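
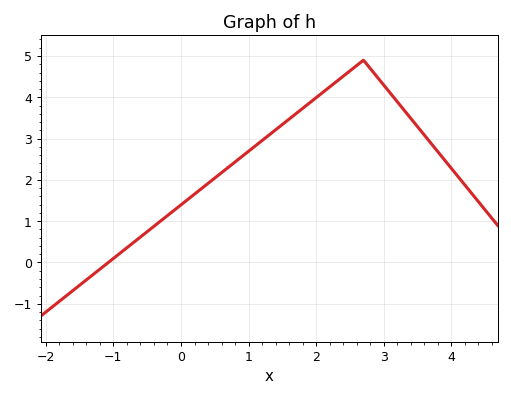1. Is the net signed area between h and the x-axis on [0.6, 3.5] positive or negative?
positive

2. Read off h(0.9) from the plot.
2.56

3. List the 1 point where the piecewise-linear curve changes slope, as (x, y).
(2.7, 4.9)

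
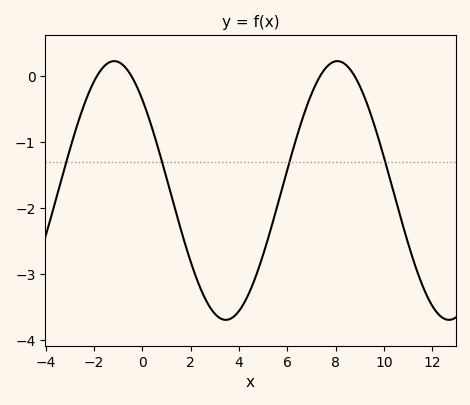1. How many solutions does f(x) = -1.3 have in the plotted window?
4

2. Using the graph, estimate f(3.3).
-3.68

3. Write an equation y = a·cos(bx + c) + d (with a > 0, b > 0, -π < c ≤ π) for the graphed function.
y = 1.96cos(0.68x + 0.792) - 1.73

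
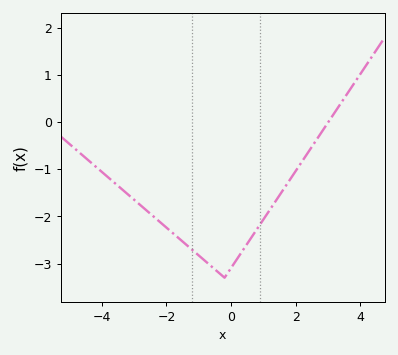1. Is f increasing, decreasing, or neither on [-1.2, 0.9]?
neither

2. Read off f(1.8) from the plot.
-1.24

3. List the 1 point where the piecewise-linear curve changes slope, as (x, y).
(-0.2, -3.3)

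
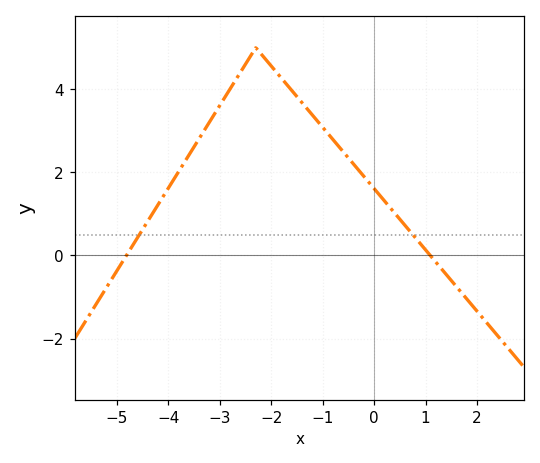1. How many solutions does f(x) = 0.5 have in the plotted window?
2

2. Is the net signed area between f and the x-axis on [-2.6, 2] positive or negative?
positive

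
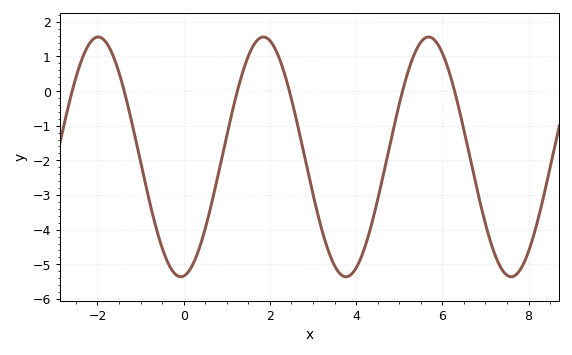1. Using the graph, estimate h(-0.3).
-5.11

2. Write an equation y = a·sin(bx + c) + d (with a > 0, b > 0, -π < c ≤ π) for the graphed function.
y = 3.46sin(1.64x - 1.46) - 1.9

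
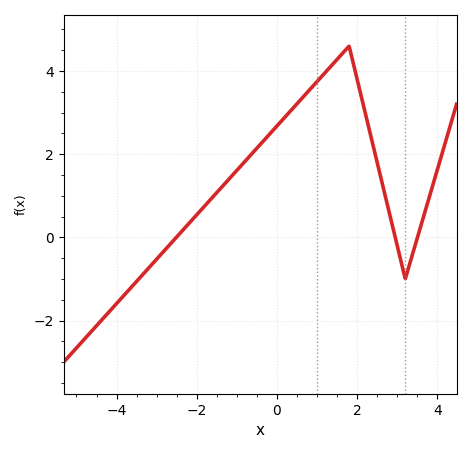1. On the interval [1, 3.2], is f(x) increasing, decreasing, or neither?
neither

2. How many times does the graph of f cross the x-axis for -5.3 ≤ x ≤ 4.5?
3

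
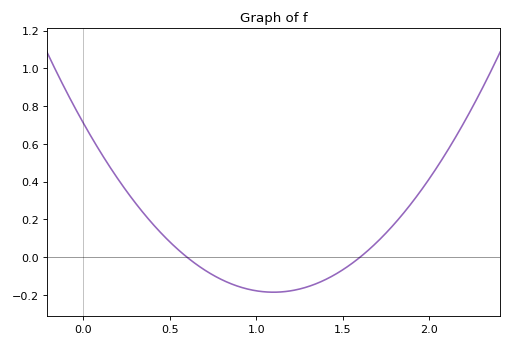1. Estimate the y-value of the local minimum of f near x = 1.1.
-0.18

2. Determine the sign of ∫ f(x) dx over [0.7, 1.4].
negative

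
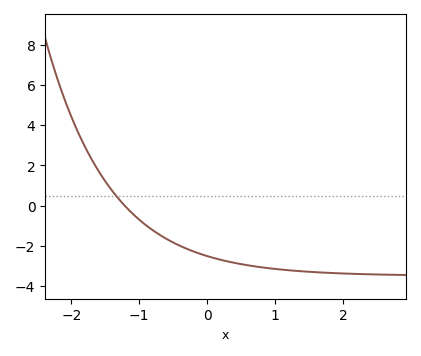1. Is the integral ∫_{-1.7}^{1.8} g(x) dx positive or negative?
negative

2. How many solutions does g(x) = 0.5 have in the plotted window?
1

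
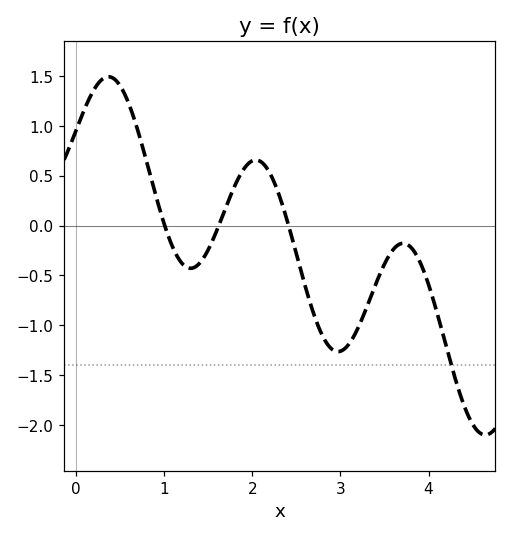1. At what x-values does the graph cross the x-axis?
1, 1.6, 2.4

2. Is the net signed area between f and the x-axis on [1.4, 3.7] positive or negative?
negative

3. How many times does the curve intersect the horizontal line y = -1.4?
1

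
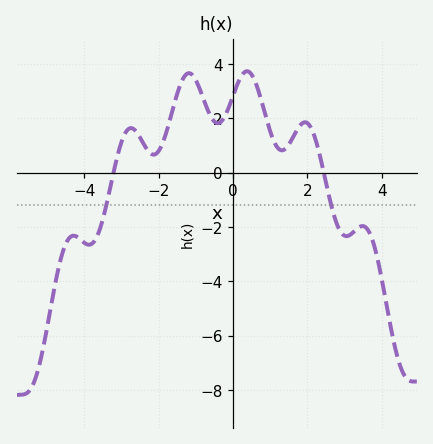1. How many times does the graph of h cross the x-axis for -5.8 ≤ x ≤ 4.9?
2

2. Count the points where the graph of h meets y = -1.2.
2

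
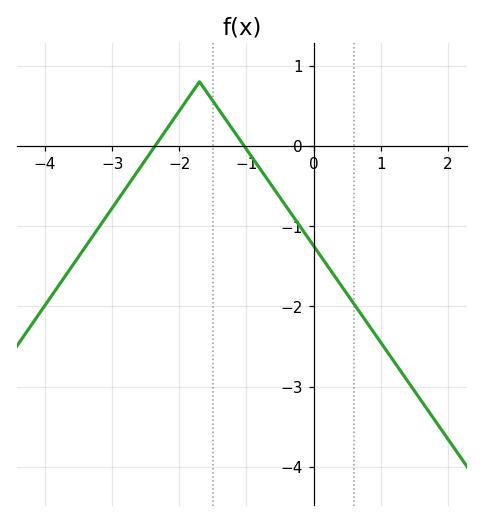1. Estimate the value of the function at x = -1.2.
0.2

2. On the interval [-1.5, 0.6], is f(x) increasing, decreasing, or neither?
decreasing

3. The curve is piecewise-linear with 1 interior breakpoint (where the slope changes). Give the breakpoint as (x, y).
(-1.7, 0.8)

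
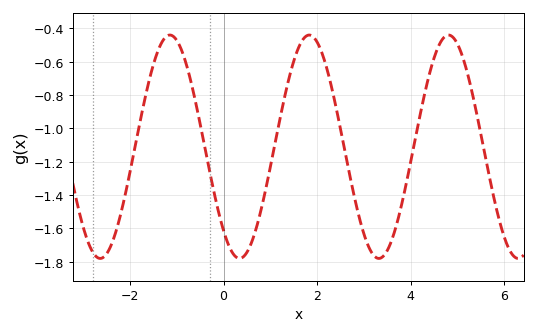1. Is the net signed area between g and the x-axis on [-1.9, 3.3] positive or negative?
negative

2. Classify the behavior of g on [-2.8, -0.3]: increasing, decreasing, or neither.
neither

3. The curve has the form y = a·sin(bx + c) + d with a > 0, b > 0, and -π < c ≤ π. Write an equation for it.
y = 0.67sin(2.11x - 2.29) - 1.11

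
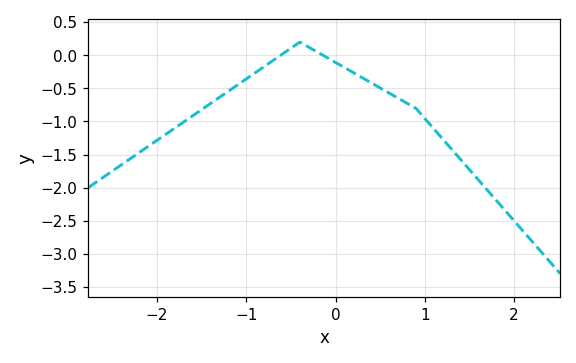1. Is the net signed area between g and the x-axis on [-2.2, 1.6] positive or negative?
negative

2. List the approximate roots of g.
-0.6, -0.1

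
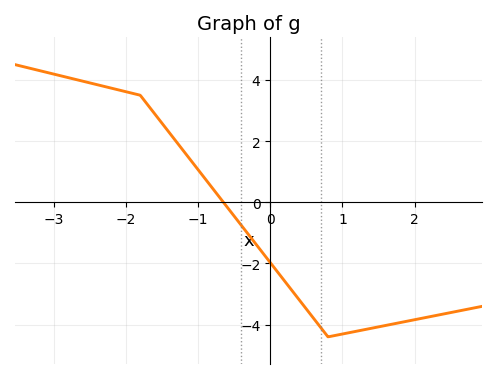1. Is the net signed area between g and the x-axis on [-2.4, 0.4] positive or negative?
positive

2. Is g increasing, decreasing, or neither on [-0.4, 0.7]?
decreasing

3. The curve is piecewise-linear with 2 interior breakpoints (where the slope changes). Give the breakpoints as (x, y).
(-1.8, 3.5); (0.8, -4.4)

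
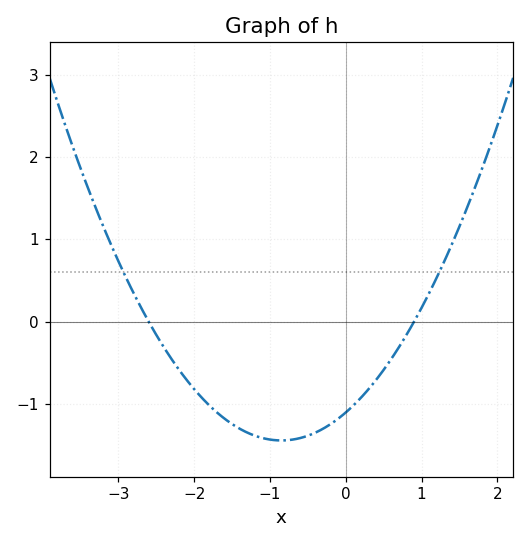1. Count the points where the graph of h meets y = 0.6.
2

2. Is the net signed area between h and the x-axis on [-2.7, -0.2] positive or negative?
negative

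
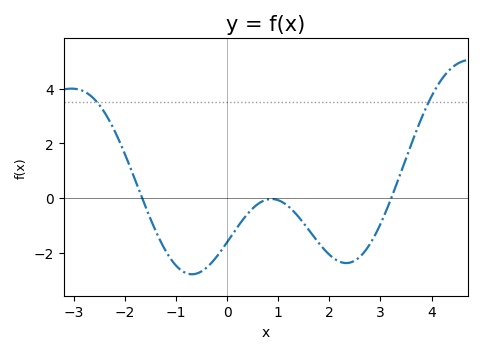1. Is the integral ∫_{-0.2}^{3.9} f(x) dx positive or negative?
negative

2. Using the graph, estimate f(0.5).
-0.385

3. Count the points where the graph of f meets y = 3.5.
2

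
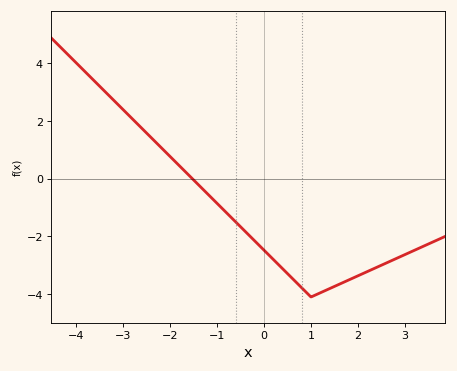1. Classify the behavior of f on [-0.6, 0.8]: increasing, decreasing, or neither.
decreasing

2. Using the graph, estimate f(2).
-3.37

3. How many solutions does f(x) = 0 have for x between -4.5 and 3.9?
1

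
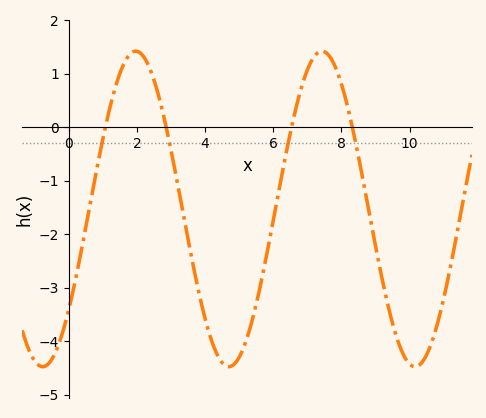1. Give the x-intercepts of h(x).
1, 2.8, 6.6, 8.4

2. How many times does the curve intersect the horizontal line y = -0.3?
4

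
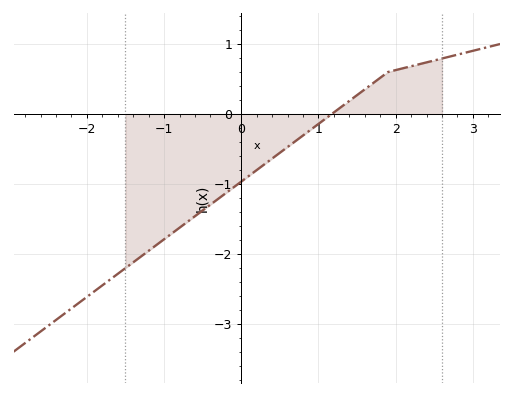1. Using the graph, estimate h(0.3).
-0.719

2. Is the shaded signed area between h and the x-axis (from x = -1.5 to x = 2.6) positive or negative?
negative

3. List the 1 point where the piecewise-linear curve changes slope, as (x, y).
(1.9, 0.6)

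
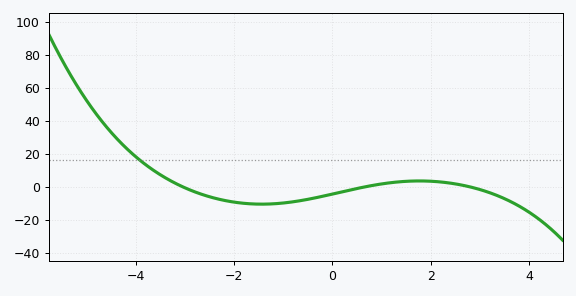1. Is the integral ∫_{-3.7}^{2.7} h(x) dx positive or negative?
negative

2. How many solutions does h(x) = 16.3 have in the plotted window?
1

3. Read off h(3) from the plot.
-2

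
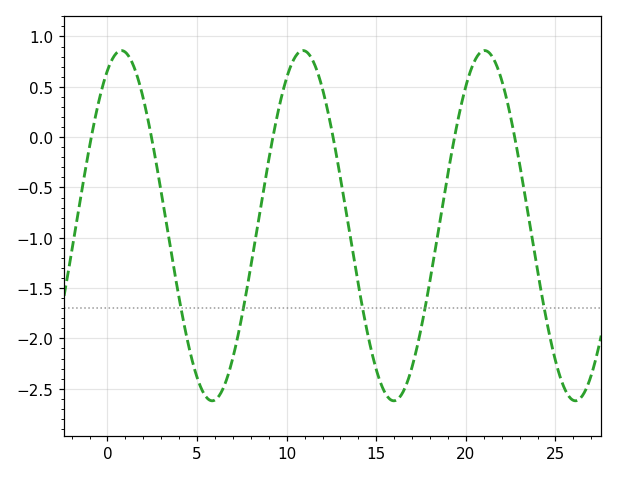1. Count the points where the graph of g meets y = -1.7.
5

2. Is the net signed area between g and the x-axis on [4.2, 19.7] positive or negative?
negative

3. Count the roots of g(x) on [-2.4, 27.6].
6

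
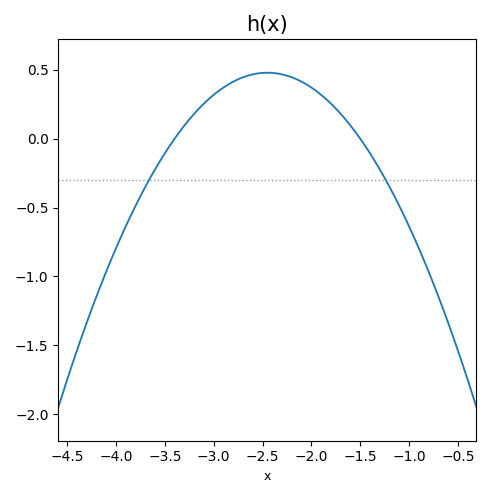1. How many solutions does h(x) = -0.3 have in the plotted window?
2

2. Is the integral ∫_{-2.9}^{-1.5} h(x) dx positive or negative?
positive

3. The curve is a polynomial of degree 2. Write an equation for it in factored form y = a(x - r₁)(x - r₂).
y = -0.53(x + 3.4)(x + 1.5)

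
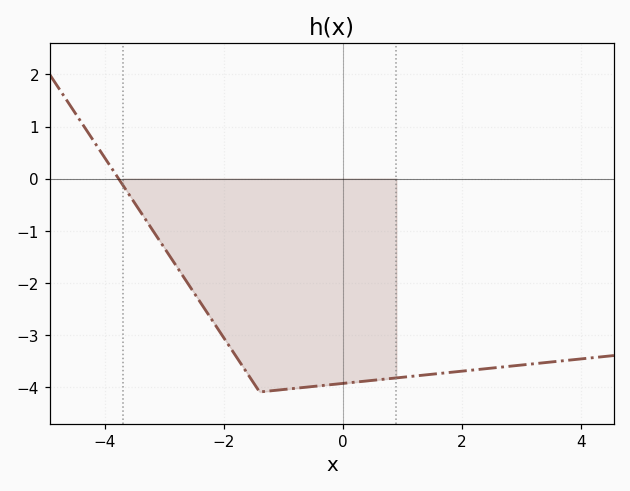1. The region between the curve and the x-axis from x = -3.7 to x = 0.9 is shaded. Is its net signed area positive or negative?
negative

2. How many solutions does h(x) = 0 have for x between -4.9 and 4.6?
1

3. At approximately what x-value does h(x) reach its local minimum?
-1.4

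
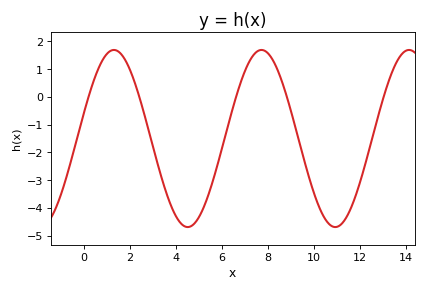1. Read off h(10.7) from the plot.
-4.6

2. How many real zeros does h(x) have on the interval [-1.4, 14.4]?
5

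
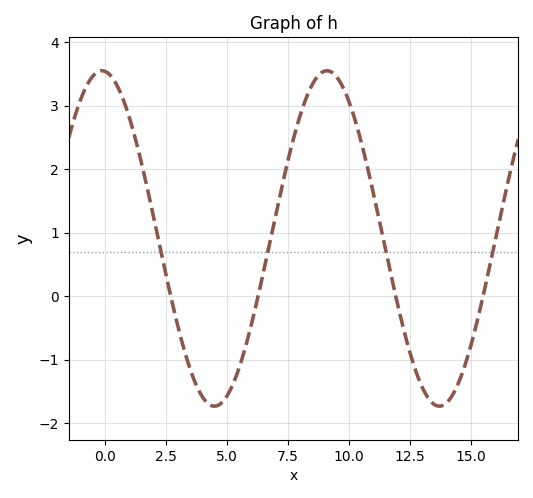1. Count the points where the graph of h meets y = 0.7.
4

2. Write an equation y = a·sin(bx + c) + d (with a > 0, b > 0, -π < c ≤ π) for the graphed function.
y = 2.64sin(0.68x + 1.67) + 0.91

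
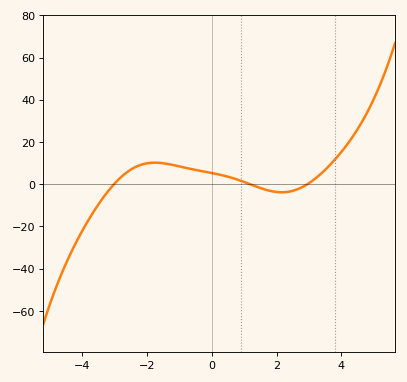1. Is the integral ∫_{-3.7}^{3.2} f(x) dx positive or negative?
positive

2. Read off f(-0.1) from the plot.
5.6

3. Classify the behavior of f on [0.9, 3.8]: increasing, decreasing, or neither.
neither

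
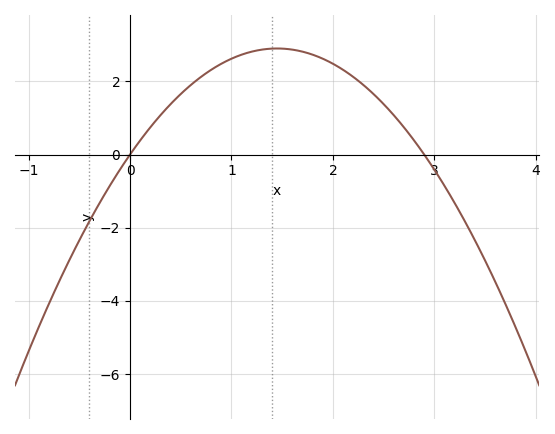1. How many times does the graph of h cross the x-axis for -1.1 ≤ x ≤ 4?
2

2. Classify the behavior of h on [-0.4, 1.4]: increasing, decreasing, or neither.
increasing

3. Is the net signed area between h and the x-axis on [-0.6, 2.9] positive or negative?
positive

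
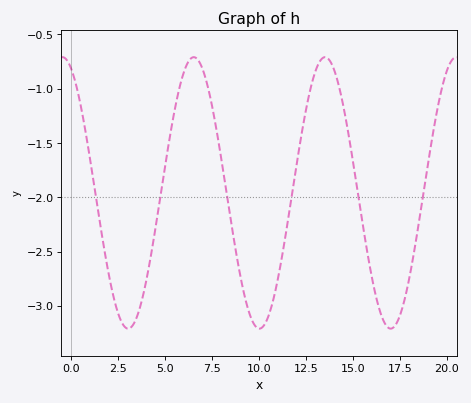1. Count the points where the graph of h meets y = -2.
6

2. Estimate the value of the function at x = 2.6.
-3.11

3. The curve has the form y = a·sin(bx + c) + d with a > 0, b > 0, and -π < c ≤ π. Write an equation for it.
y = 1.25sin(0.9x + 1.97) - 1.96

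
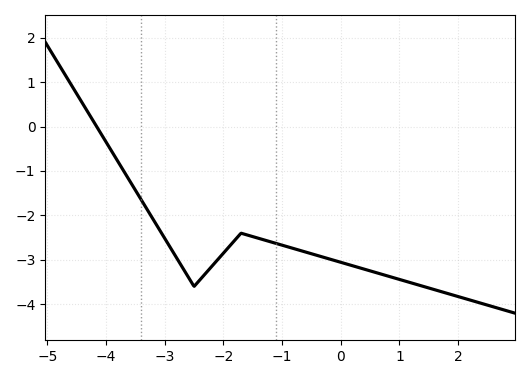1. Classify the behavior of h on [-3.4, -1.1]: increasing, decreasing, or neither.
neither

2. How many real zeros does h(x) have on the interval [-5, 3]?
1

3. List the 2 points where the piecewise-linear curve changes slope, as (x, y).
(-2.5, -3.6); (-1.7, -2.4)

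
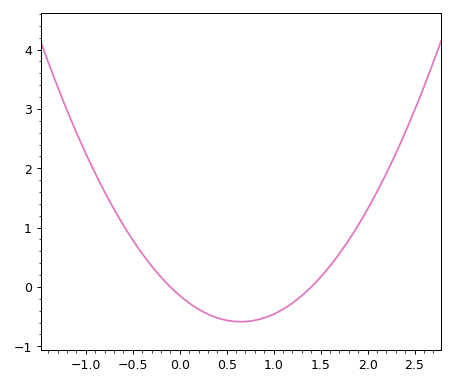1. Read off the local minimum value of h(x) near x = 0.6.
-0.585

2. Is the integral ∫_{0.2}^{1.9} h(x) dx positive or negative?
negative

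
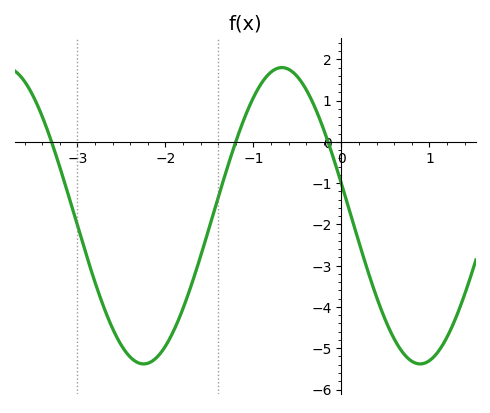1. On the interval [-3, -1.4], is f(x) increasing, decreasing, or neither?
neither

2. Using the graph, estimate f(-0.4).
1.27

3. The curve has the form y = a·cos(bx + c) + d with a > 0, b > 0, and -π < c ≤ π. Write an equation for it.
y = 3.59cos(2x + 1.35) - 1.79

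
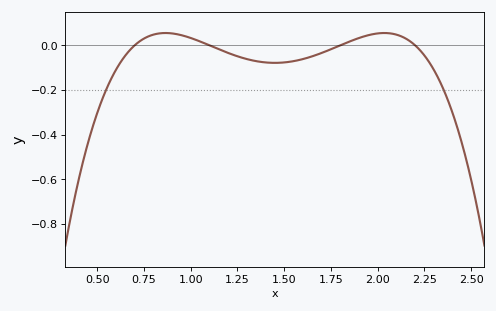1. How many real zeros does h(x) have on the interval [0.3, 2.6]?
4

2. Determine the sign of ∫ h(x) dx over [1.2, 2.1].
negative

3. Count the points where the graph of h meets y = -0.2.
2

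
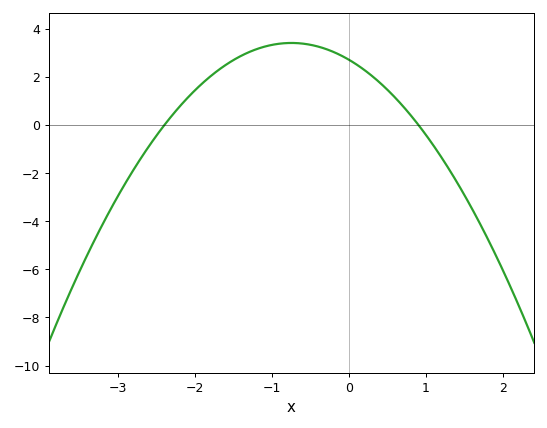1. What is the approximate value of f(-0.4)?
3.2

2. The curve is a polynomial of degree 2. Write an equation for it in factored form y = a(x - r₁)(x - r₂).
y = -1.25(x + 2.4)(x - 0.9)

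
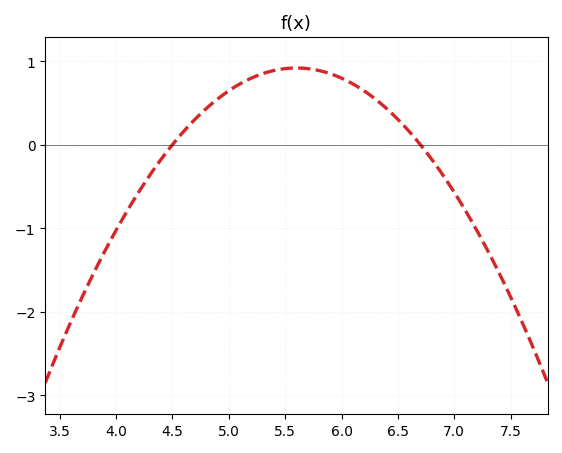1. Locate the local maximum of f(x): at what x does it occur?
5.6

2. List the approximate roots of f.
4.5, 6.7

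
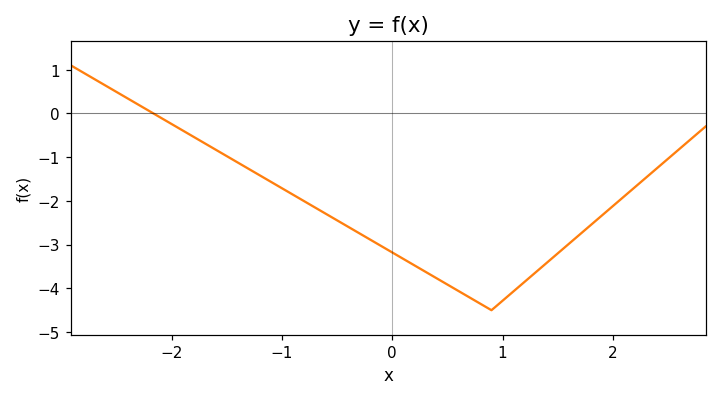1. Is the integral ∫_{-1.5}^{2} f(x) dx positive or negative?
negative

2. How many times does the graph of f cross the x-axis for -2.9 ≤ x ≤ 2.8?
1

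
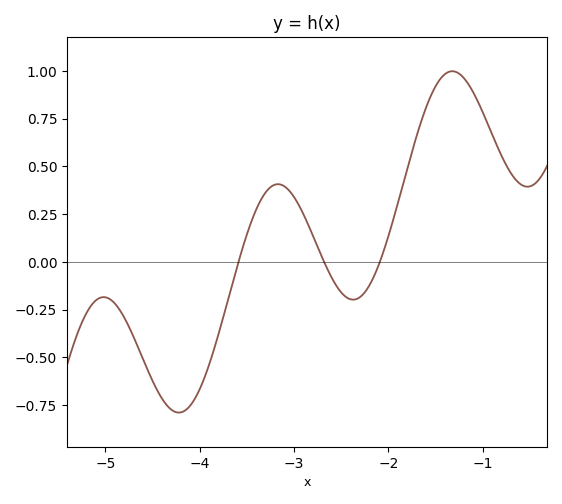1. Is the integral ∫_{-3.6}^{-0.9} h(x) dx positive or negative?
positive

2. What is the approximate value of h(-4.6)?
-0.5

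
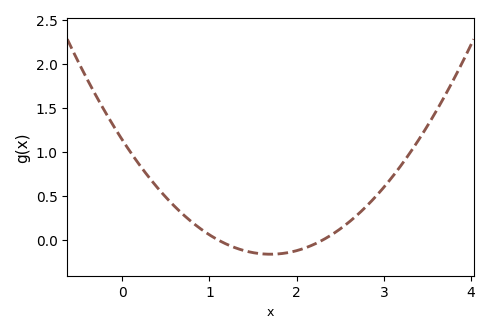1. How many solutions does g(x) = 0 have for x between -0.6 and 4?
2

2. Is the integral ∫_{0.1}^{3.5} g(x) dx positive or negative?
positive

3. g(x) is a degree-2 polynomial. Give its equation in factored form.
y = 0.45(x - 1.1)(x - 2.3)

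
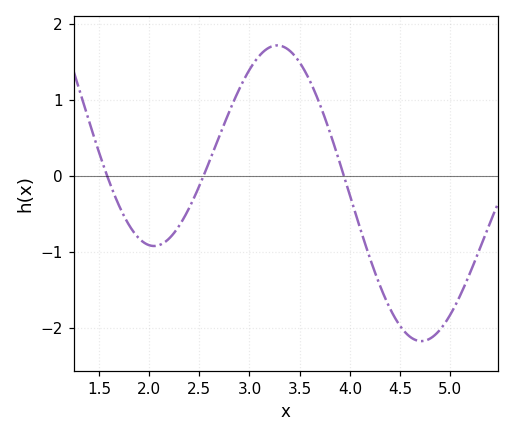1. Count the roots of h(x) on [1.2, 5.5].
3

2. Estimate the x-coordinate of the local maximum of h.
3.27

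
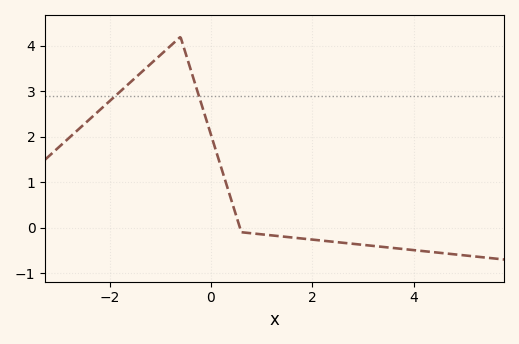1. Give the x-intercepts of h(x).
0.6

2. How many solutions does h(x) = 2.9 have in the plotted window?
2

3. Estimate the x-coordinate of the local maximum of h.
-0.6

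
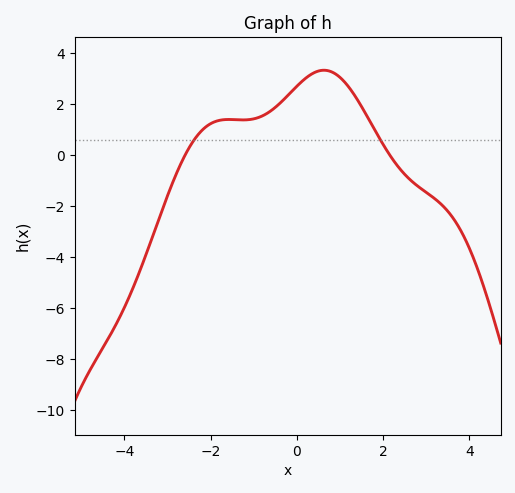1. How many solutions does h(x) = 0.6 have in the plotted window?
2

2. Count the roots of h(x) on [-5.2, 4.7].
2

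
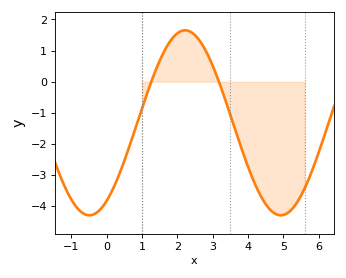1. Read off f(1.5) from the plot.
0.681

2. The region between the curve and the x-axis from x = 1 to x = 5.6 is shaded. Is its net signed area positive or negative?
negative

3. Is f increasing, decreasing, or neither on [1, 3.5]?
neither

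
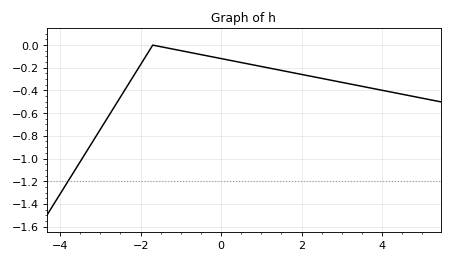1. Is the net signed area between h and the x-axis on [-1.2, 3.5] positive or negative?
negative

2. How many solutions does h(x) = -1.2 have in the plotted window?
1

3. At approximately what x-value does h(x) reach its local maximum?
-1.6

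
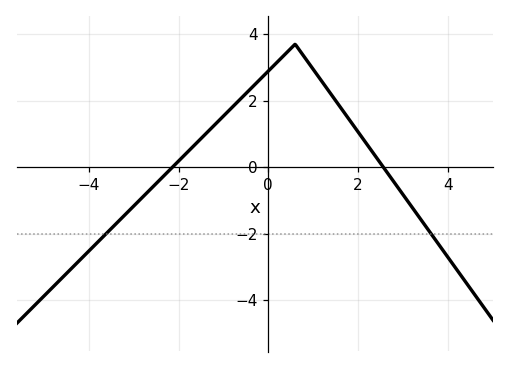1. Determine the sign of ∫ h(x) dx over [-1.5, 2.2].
positive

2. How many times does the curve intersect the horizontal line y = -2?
2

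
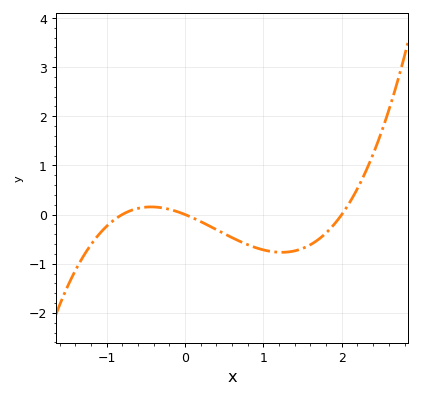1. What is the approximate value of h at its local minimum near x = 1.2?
-0.8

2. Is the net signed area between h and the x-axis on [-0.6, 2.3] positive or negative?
negative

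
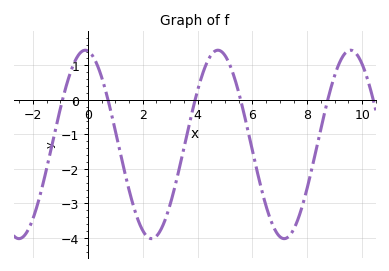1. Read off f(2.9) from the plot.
-3.3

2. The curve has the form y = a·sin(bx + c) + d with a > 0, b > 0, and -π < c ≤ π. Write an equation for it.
y = 2.73sin(1.3x + 1.7) - 1.29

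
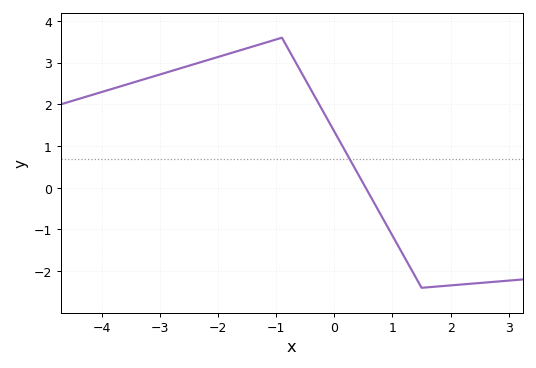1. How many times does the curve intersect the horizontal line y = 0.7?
1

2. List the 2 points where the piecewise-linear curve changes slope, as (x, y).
(-0.9, 3.6); (1.5, -2.4)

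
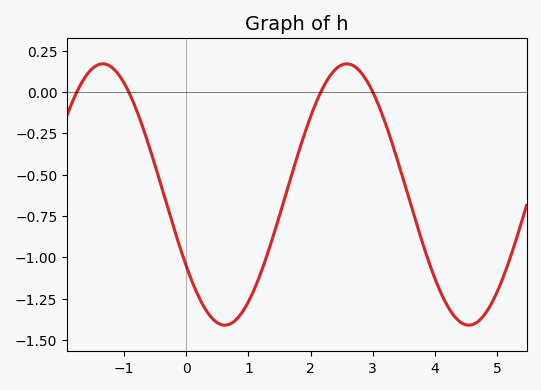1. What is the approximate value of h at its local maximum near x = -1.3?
0.16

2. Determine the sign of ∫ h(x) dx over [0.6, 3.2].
negative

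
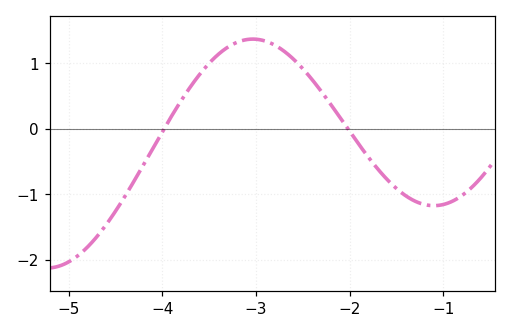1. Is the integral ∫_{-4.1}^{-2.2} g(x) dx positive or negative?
positive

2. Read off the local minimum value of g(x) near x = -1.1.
-1.15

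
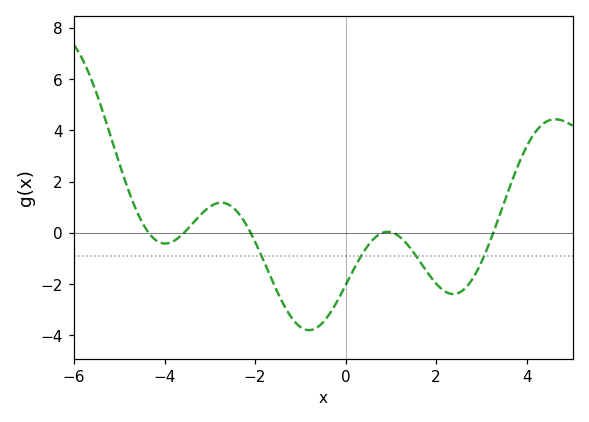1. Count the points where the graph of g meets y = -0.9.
4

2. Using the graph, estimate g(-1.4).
-2.69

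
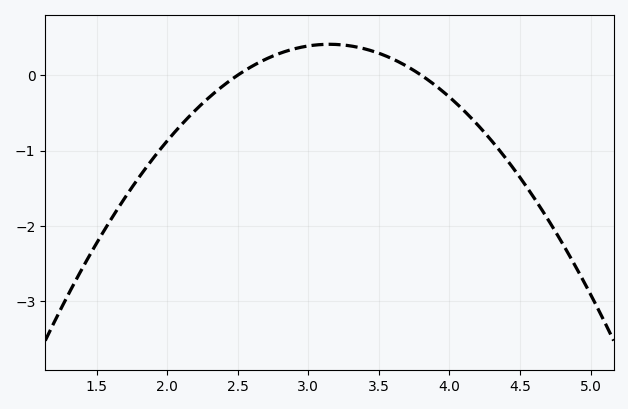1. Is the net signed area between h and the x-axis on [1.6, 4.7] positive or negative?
negative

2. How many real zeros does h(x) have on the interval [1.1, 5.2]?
2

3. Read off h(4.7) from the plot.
-1.9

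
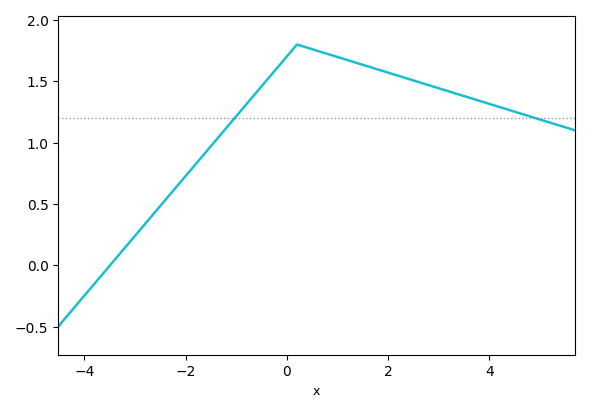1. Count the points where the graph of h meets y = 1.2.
2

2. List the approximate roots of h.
-3.4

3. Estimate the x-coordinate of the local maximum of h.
0.2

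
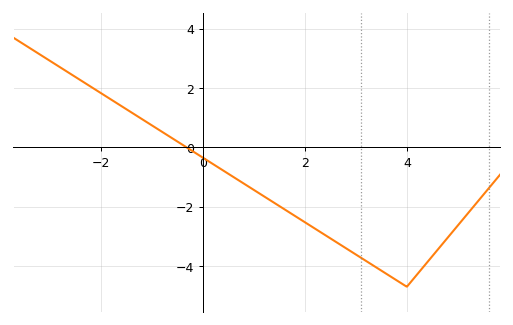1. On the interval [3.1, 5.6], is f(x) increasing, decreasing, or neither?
neither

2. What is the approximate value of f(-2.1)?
2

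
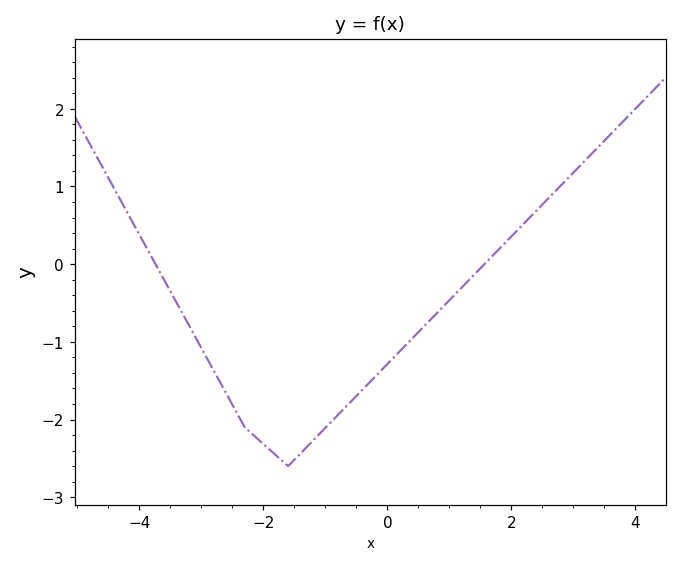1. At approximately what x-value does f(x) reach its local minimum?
-1.6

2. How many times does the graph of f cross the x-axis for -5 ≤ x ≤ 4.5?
2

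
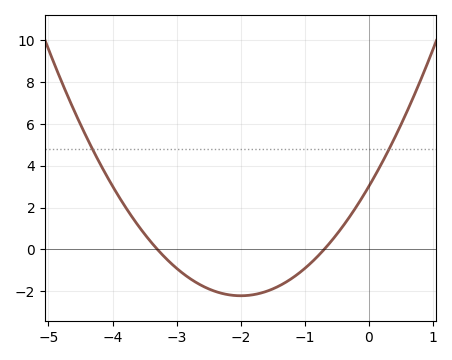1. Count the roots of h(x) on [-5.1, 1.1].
2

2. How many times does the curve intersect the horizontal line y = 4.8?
2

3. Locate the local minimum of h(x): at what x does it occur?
-2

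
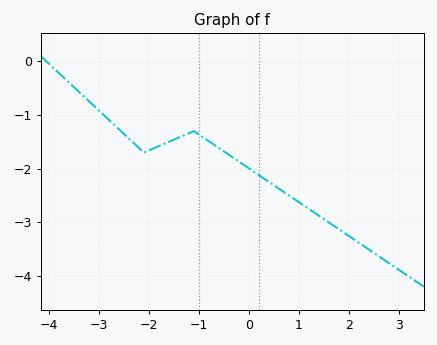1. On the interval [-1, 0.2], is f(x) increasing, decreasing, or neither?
decreasing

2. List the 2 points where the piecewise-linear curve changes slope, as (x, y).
(-2.1, -1.7); (-1.1, -1.3)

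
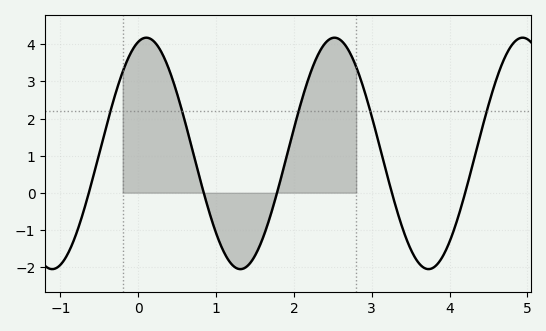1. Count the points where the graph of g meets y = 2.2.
5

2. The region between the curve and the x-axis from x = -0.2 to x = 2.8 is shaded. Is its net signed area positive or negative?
positive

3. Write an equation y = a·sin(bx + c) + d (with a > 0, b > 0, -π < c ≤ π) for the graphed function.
y = 3.12sin(2.6x + 1.3) + 1.06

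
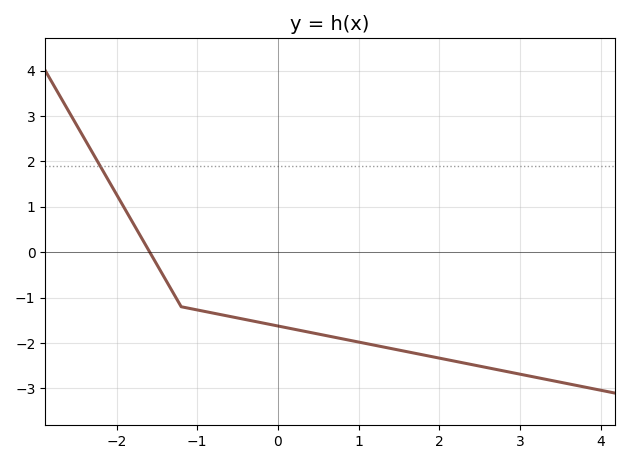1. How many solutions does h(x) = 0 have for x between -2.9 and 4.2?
1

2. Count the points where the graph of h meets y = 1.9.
1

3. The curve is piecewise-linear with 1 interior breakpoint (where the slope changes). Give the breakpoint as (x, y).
(-1.2, -1.2)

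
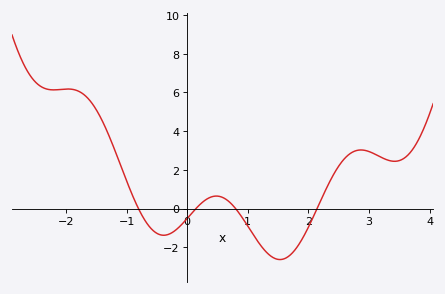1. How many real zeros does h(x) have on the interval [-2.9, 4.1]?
4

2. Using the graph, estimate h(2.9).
3.02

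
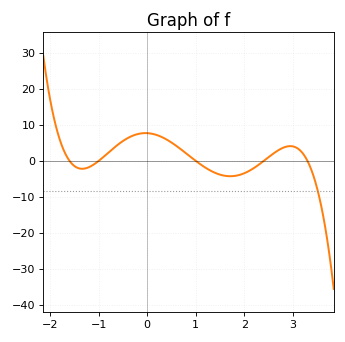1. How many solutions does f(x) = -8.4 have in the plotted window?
1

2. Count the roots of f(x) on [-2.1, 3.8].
5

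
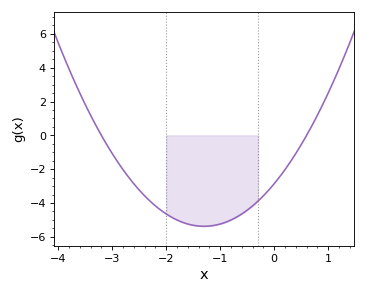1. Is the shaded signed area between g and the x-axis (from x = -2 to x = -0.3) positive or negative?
negative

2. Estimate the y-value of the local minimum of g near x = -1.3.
-5.38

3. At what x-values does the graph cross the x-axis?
-3.2, 0.6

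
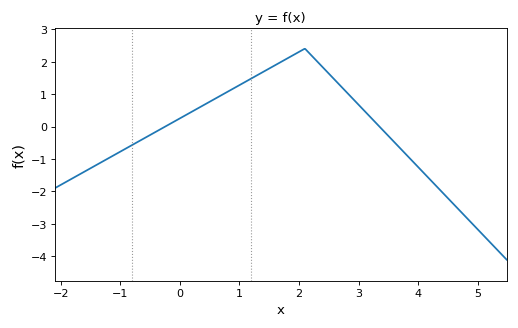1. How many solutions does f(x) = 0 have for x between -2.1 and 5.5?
2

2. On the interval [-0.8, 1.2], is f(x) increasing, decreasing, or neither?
increasing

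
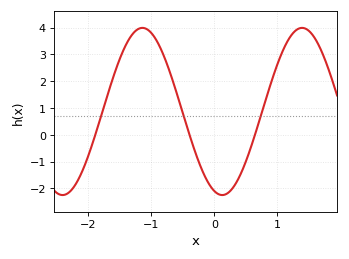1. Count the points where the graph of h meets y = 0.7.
3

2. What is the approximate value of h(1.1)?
3.2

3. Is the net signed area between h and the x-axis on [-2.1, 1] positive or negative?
positive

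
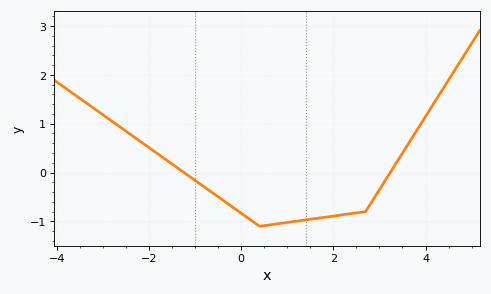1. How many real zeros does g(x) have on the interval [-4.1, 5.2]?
2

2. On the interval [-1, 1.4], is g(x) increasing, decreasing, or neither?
neither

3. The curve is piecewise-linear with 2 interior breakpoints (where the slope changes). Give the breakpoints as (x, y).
(0.4, -1.1); (2.7, -0.8)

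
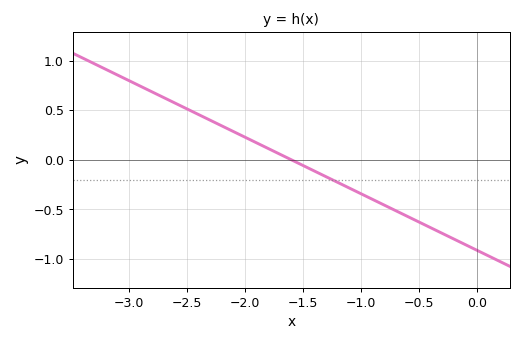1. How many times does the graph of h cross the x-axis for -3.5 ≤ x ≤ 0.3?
1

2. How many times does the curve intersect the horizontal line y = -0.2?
1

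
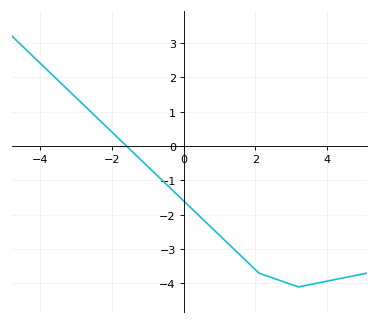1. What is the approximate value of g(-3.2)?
1.6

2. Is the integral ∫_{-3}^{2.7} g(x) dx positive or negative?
negative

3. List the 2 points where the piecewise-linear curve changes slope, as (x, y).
(2.1, -3.7); (3.2, -4.1)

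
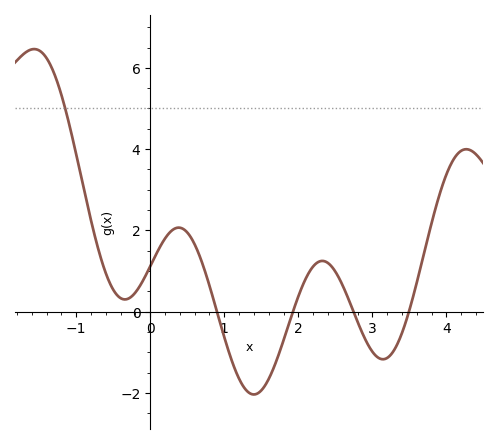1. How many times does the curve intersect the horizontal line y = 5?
1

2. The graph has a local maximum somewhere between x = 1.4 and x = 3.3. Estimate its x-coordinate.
2.32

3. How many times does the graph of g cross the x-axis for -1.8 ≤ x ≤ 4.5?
4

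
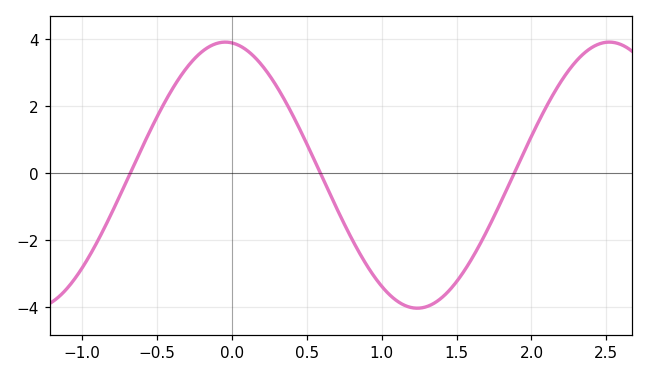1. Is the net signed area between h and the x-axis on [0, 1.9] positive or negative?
negative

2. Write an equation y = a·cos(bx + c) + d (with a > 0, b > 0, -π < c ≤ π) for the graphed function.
y = 3.97cos(2.5x + 0.11) - 0.07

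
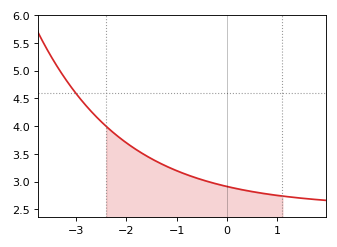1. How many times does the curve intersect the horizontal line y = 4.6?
1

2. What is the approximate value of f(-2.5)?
4.08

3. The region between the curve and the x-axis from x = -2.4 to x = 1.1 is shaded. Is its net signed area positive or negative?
positive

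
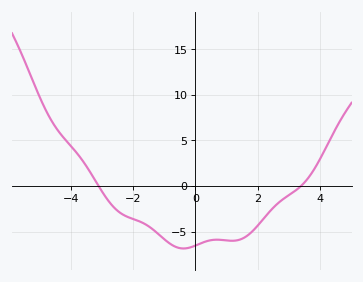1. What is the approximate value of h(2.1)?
-3.95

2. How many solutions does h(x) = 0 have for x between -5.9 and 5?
2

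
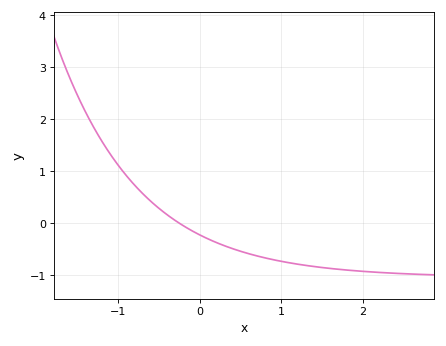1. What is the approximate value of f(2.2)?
-0.9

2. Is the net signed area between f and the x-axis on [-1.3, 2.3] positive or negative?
negative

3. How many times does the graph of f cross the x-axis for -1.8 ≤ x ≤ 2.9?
1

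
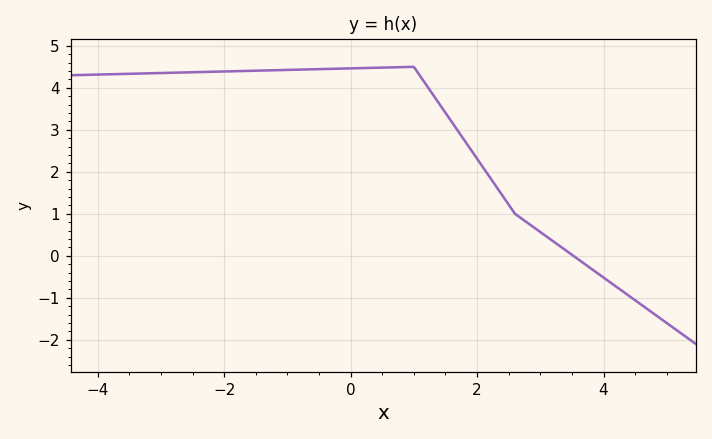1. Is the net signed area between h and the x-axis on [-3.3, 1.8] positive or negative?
positive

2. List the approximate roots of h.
3.52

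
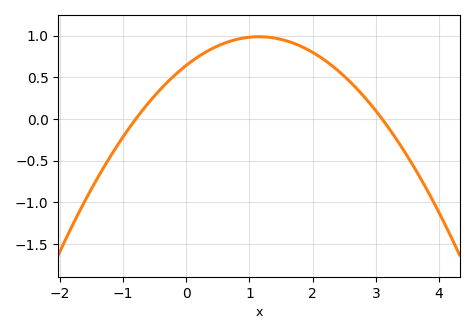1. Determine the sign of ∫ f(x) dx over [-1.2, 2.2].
positive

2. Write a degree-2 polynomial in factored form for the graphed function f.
y = -0.26(x + 0.8)(x - 3.1)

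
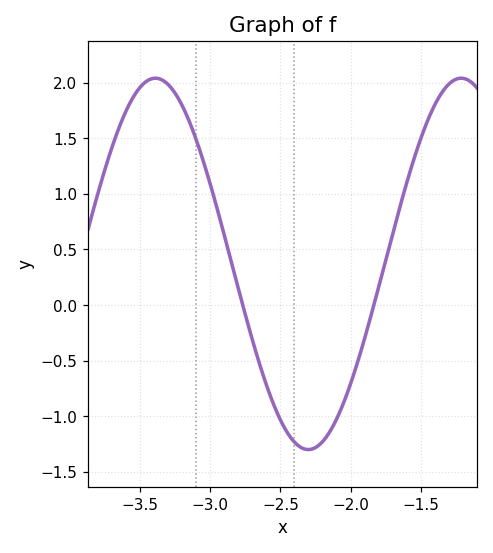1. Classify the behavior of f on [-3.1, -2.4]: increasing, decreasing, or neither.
decreasing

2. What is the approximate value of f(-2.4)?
-1.23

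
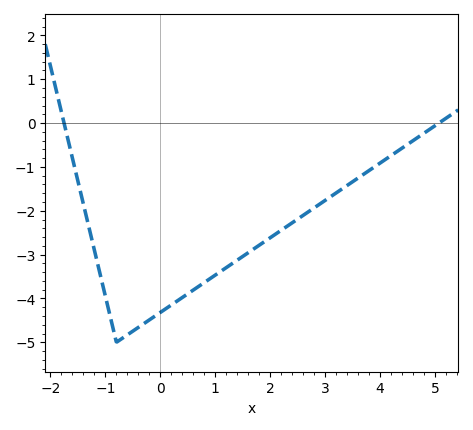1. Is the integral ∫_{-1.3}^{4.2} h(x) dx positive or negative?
negative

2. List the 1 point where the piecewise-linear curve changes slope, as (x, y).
(-0.8, -5)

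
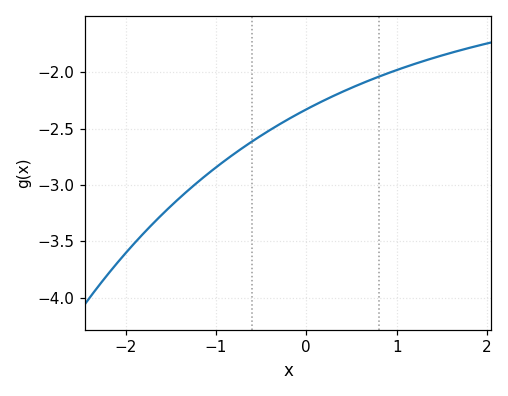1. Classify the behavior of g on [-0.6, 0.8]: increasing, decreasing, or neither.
increasing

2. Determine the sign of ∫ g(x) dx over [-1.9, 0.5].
negative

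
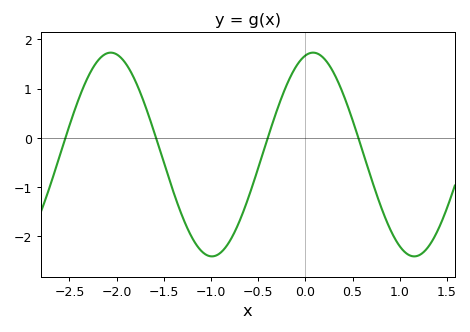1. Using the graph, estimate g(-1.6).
0.103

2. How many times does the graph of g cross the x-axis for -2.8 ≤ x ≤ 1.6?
4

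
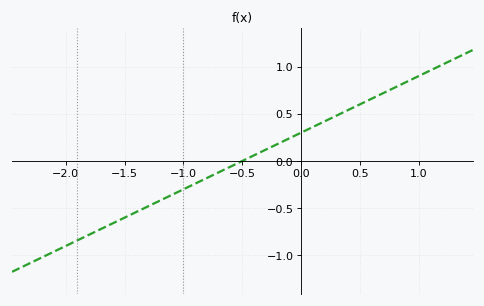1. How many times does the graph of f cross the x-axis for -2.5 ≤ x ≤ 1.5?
1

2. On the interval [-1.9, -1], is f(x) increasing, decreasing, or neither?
increasing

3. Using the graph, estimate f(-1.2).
-0.4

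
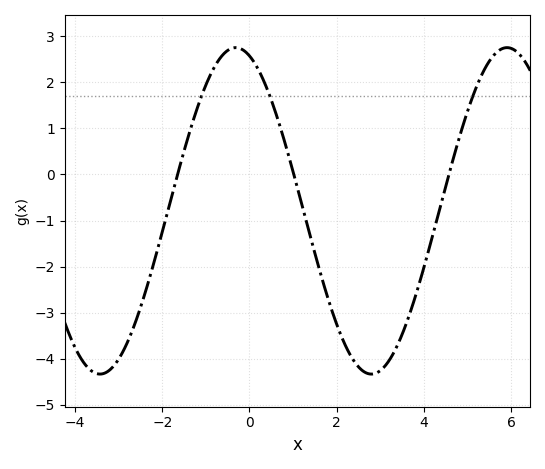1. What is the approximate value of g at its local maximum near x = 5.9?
2.7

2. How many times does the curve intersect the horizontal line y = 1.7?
3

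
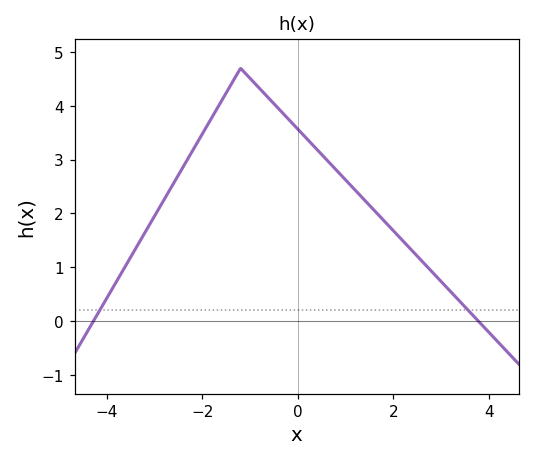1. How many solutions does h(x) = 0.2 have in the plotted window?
2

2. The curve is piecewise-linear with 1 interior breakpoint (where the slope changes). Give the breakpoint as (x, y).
(-1.2, 4.7)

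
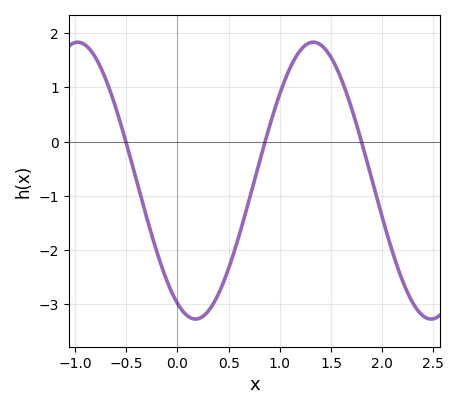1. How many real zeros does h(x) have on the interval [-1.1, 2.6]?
3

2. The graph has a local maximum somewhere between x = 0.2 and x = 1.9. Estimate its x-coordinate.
1.35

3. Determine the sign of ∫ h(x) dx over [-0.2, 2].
negative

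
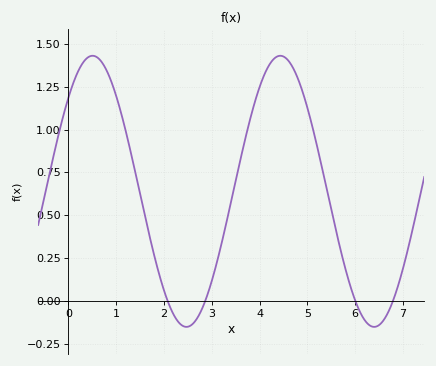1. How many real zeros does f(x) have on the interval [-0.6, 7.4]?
4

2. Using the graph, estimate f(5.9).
0.087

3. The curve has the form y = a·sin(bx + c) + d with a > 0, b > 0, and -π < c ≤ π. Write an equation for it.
y = 0.79sin(1.6x + 0.76) + 0.64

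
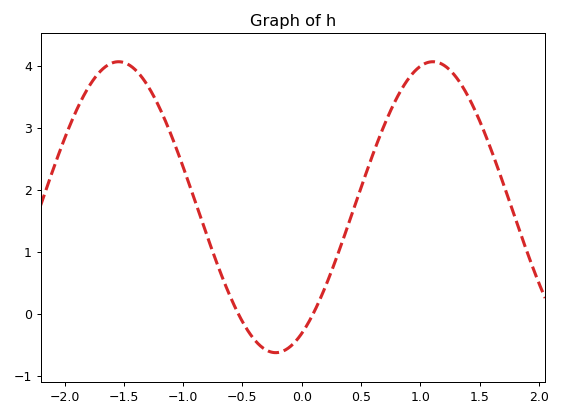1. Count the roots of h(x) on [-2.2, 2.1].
2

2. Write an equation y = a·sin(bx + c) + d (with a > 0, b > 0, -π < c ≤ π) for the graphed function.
y = 2.35sin(2.37x - 1.05) + 1.72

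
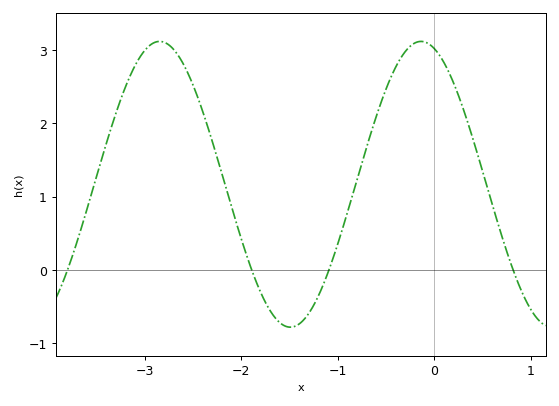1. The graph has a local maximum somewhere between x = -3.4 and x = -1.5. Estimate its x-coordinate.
-2.8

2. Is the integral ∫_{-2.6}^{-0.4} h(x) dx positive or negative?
positive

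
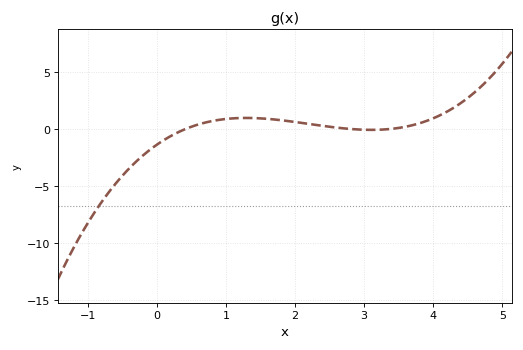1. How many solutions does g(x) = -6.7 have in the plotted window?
1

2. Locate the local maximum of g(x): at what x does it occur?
1.29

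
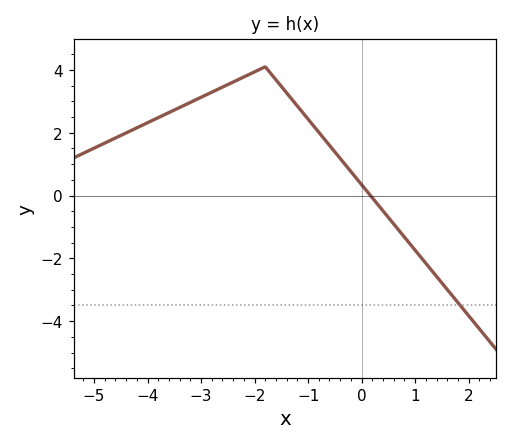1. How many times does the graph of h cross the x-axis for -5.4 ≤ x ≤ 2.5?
1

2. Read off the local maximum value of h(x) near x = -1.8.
4.1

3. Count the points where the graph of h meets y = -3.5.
1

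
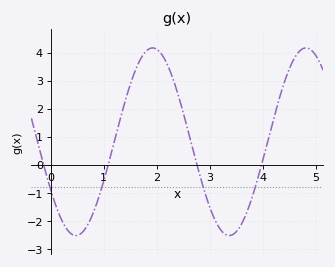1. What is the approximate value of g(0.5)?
-2.5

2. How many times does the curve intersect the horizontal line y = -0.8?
4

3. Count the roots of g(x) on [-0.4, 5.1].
4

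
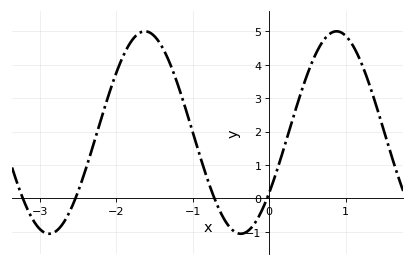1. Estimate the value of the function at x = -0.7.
-0.1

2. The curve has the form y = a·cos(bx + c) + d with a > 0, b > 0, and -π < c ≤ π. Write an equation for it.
y = 3.03cos(2.5x - 2.2) + 1.97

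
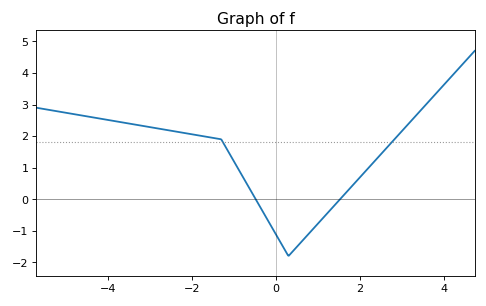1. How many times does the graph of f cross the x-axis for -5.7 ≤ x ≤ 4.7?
2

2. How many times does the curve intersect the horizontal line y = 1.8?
2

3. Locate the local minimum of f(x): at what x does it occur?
0.298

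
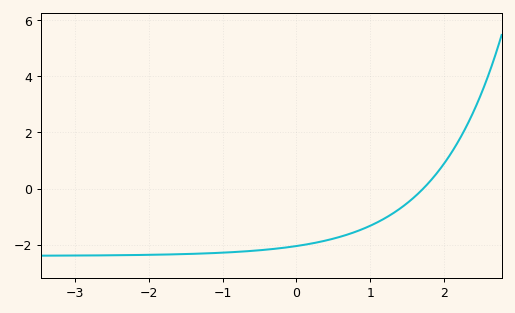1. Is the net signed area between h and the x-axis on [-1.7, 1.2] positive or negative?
negative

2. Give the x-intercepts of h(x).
1.72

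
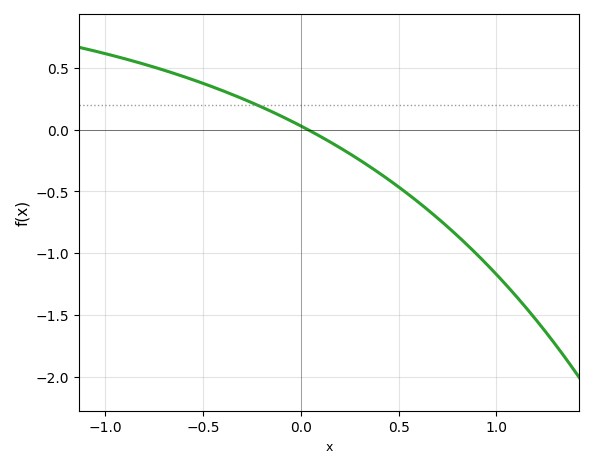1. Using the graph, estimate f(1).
-1.17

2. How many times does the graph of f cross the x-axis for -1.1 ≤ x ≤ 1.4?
1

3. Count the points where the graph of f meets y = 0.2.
1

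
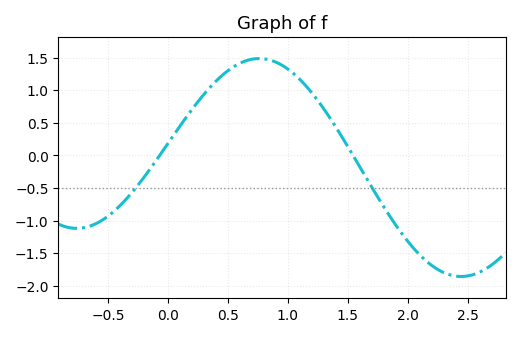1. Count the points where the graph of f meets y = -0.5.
2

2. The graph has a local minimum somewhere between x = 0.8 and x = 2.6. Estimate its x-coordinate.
2.45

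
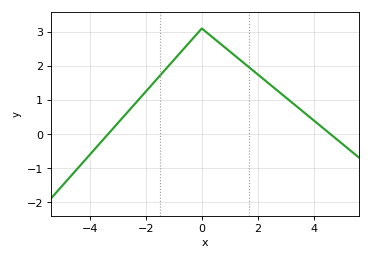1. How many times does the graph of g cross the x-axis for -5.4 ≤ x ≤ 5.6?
2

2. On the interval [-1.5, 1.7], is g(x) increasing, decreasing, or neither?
neither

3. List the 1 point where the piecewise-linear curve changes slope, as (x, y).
(0, 3.1)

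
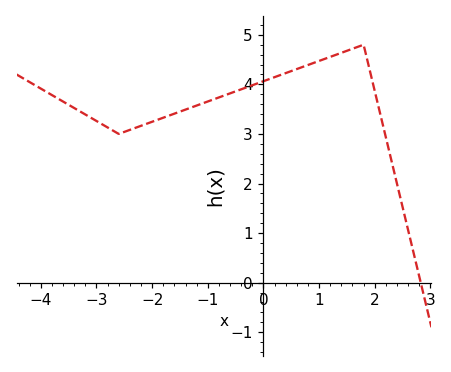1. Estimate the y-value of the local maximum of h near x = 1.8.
4.8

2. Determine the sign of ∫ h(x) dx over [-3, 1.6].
positive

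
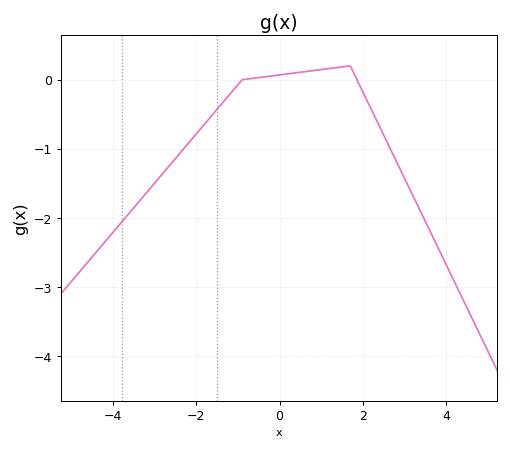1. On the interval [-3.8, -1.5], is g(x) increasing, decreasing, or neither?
increasing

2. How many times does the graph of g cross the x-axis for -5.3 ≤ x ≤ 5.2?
2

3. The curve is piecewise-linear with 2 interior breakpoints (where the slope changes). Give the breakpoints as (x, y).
(-0.9, 0); (1.7, 0.2)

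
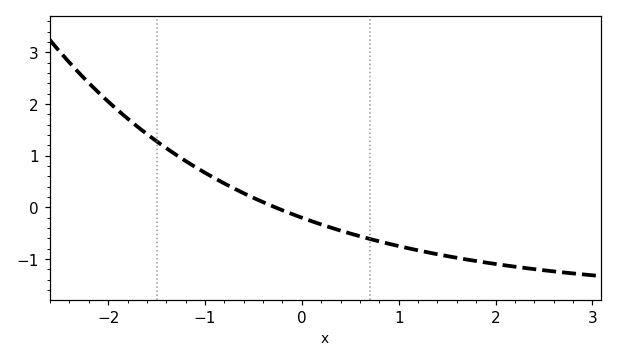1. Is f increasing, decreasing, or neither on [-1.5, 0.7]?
decreasing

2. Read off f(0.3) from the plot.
-0.392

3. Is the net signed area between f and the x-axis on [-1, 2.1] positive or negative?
negative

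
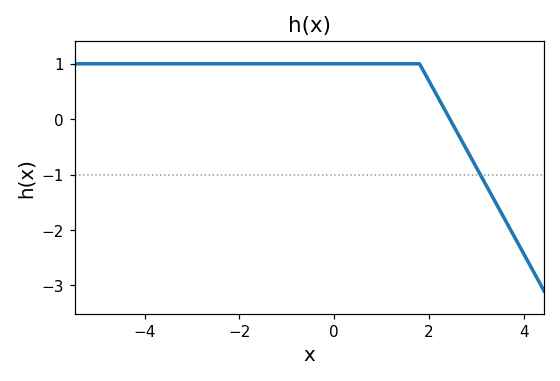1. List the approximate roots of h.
2.44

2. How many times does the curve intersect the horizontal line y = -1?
1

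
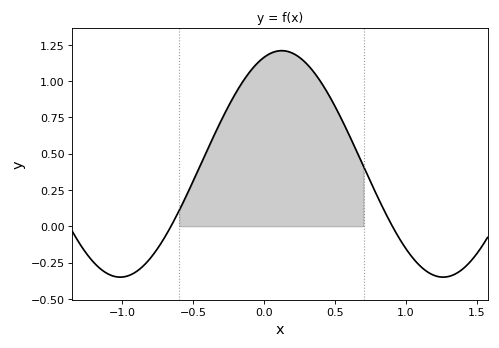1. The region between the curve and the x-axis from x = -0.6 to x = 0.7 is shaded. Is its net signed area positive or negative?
positive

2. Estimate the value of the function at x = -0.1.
1.07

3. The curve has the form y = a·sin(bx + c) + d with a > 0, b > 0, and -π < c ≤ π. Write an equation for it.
y = 0.78sin(2.76x + 1.23) + 0.43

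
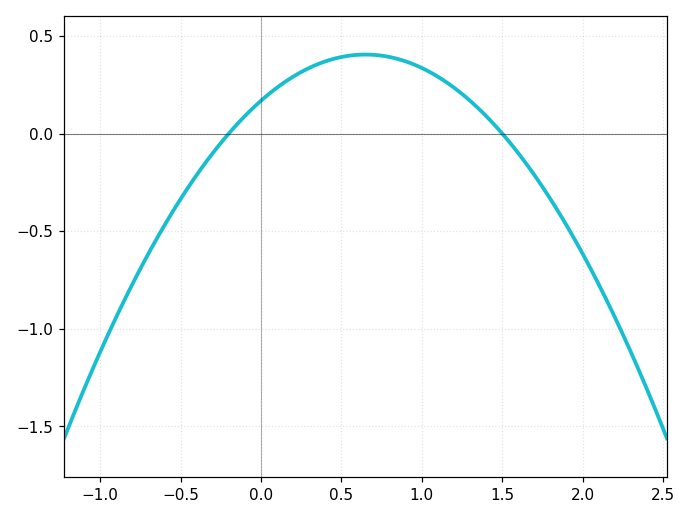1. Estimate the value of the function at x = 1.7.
-0.213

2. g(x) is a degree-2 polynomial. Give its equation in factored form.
y = -0.56(x + 0.2)(x - 1.5)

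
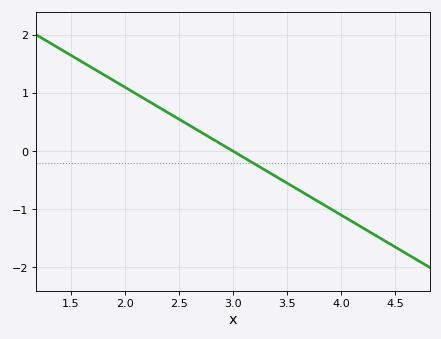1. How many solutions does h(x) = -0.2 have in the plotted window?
1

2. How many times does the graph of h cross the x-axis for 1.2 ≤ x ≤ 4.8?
1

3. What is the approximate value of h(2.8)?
0.22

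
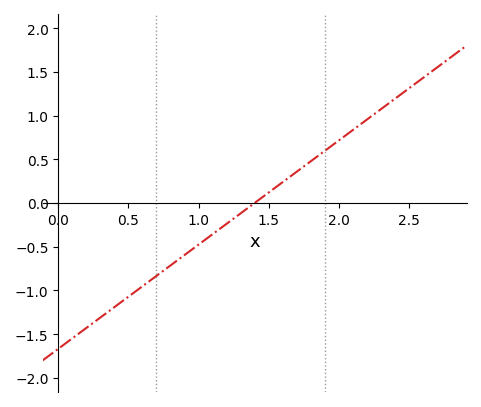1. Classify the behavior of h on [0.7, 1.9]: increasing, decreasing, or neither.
increasing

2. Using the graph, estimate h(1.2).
-0.238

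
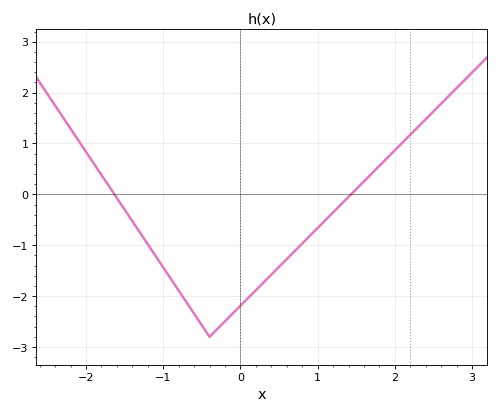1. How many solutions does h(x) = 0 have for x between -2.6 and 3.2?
2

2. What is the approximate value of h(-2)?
0.8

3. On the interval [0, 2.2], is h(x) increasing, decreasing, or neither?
increasing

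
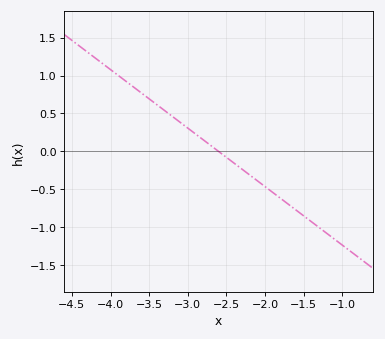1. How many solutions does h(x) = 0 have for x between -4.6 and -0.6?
1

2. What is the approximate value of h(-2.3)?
-0.25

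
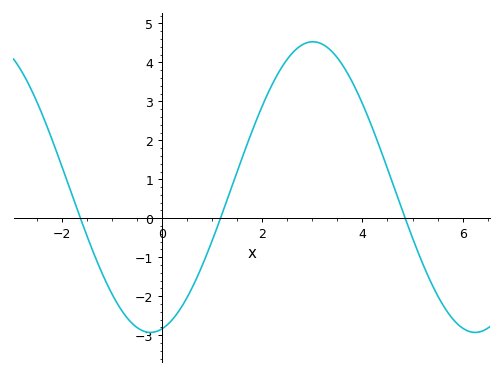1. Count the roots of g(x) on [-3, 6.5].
3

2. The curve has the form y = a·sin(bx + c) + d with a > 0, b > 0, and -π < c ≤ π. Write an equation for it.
y = 3.73sin(0.97x - 1.35) + 0.8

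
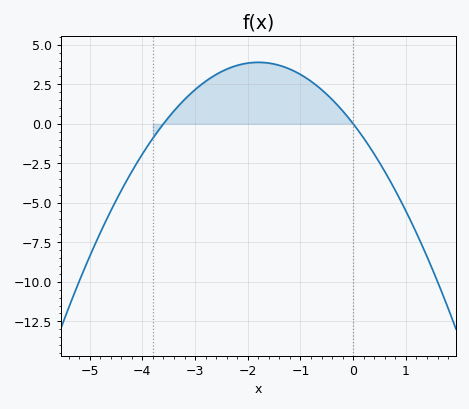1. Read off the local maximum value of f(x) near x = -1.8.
3.89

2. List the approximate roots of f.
-3.6, 0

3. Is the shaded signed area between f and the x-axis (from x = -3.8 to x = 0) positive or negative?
positive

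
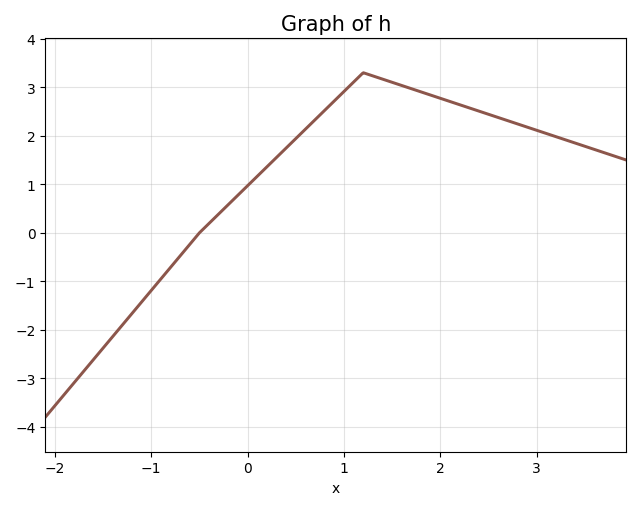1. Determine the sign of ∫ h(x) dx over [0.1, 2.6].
positive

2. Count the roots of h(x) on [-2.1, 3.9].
1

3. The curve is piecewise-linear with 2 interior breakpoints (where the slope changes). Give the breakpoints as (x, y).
(-0.5, 0); (1.2, 3.3)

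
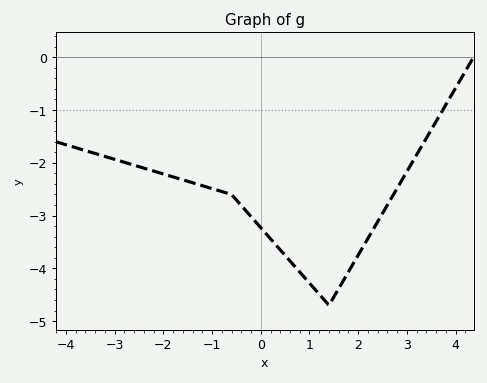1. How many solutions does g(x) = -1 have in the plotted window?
1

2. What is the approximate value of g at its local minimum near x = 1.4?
-4.7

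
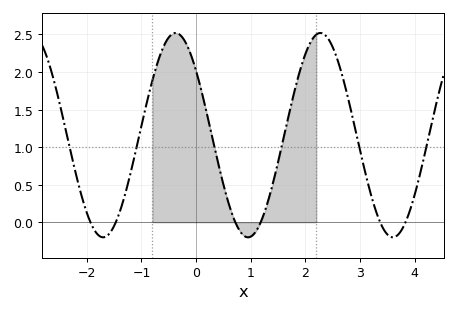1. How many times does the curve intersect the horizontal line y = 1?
6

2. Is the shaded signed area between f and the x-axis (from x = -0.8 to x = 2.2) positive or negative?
positive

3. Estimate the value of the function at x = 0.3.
1.1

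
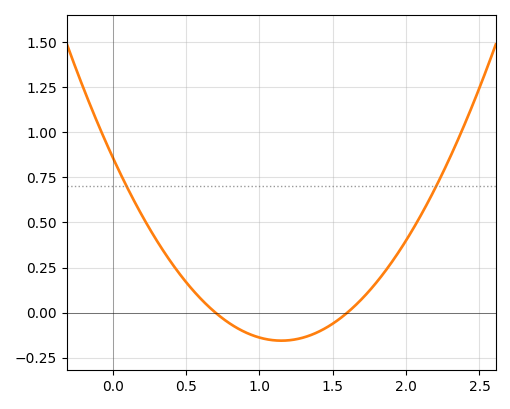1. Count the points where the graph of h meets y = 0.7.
2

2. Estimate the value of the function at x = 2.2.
0.7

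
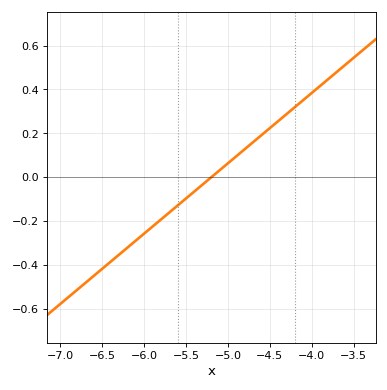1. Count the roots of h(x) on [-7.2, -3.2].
1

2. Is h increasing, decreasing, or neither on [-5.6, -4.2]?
increasing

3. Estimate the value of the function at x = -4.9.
0.1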